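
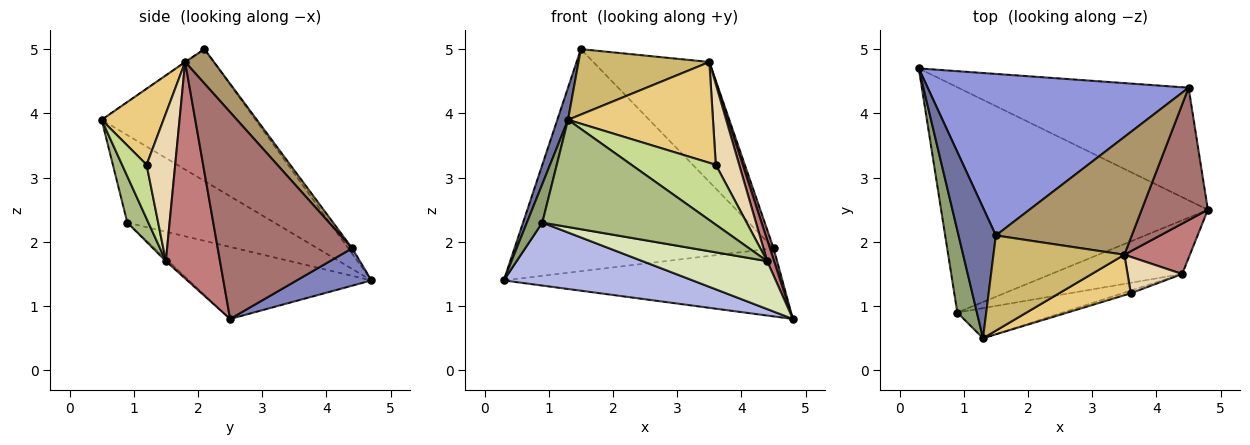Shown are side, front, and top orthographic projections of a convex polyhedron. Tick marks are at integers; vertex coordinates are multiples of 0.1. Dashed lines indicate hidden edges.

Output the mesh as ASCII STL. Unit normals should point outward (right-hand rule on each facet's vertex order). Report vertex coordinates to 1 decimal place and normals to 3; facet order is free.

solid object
 facet normal -0.960 -0.067 0.272
  outer loop
   vertex 1.5 2.1 5.0
   vertex 0.3 4.7 1.4
   vertex 1.3 0.5 3.9
  endloop
 endfacet
 facet normal 0.138 0.512 -0.848
  outer loop
   vertex 4.5 4.4 1.9
   vertex 4.8 2.5 0.8
   vertex 0.3 4.7 1.4
  endloop
 endfacet
 facet normal -0.012 0.809 0.588
  outer loop
   vertex 4.5 4.4 1.9
   vertex 0.3 4.7 1.4
   vertex 1.5 2.1 5.0
  endloop
 endfacet
 facet normal -0.252 -0.260 -0.932
  outer loop
   vertex 0.9 0.9 2.3
   vertex 0.3 4.7 1.4
   vertex 4.8 2.5 0.8
  endloop
 endfacet
 facet normal -0.971 -0.102 0.217
  outer loop
   vertex 0.9 0.9 2.3
   vertex 1.3 0.5 3.9
   vertex 0.3 4.7 1.4
  endloop
 endfacet
 facet normal 0.118 -0.956 -0.268
  outer loop
   vertex 4.4 1.5 1.7
   vertex 1.3 0.5 3.9
   vertex 0.9 0.9 2.3
  endloop
 endfacet
 facet normal 0.279 -0.959 -0.043
  outer loop
   vertex 4.4 1.5 1.7
   vertex 3.6 1.2 3.2
   vertex 1.3 0.5 3.9
  endloop
 endfacet
 facet normal -0.014 -0.666 -0.746
  outer loop
   vertex 4.4 1.5 1.7
   vertex 0.9 0.9 2.3
   vertex 4.8 2.5 0.8
  endloop
 endfacet
 facet normal 0.174 0.703 0.690
  outer loop
   vertex 3.5 1.8 4.8
   vertex 4.5 4.4 1.9
   vertex 1.5 2.1 5.0
  endloop
 endfacet
 facet normal -0.003 -0.566 0.824
  outer loop
   vertex 3.5 1.8 4.8
   vertex 1.5 2.1 5.0
   vertex 1.3 0.5 3.9
  endloop
 endfacet
 facet normal 0.368 -0.863 0.347
  outer loop
   vertex 3.5 1.8 4.8
   vertex 1.3 0.5 3.9
   vertex 3.6 1.2 3.2
  endloop
 endfacet
 facet normal 0.744 -0.609 0.275
  outer loop
   vertex 3.5 1.8 4.8
   vertex 3.6 1.2 3.2
   vertex 4.4 1.5 1.7
  endloop
 endfacet
 facet normal 0.952 -0.026 0.305
  outer loop
   vertex 3.5 1.8 4.8
   vertex 4.8 2.5 0.8
   vertex 4.5 4.4 1.9
  endloop
 endfacet
 facet normal 0.950 -0.121 0.288
  outer loop
   vertex 3.5 1.8 4.8
   vertex 4.4 1.5 1.7
   vertex 4.8 2.5 0.8
  endloop
 endfacet
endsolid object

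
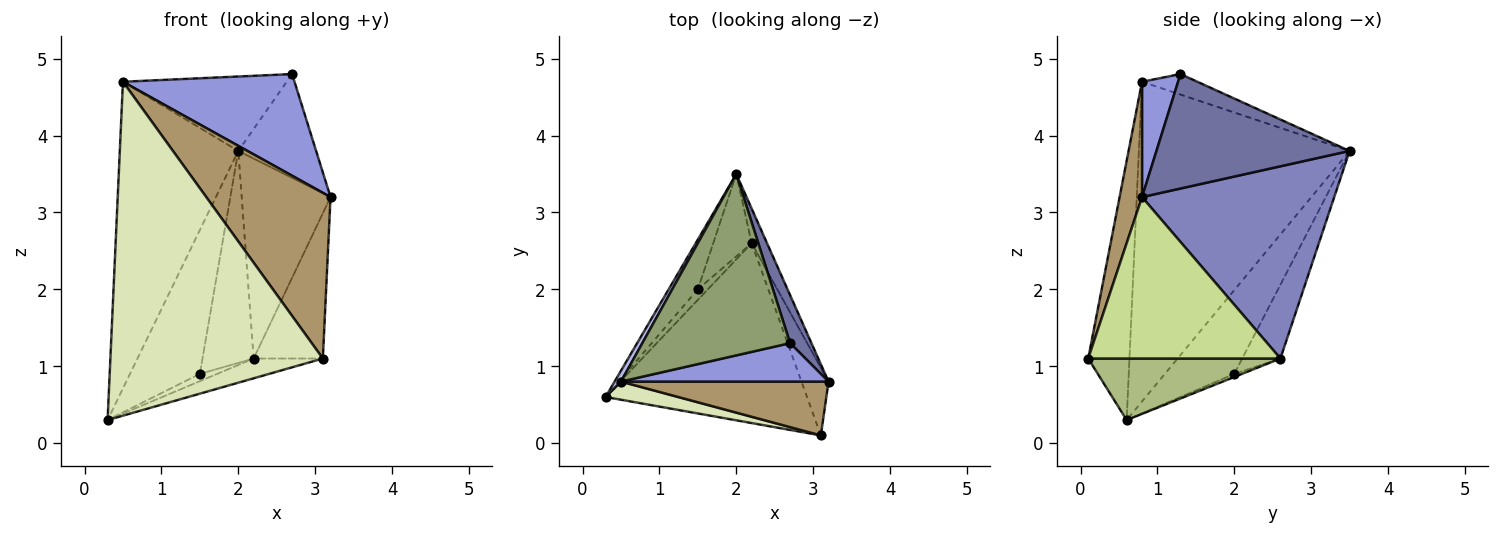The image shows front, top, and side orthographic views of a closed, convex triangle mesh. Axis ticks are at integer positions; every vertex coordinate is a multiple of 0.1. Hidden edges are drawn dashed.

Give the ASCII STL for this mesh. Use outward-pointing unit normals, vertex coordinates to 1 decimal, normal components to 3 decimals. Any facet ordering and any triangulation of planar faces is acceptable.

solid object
 facet normal 0.914 0.368 0.171
  outer loop
   vertex 2.7 1.3 4.8
   vertex 3.2 0.8 3.2
   vertex 2.0 3.5 3.8
  endloop
 endfacet
 facet normal 0.905 0.418 -0.072
  outer loop
   vertex 2.2 2.6 1.1
   vertex 2.0 3.5 3.8
   vertex 3.2 0.8 3.2
  endloop
 endfacet
 facet normal 0.193 -0.918 0.347
  outer loop
   vertex 0.5 0.8 4.7
   vertex 3.2 0.8 3.2
   vertex 2.7 1.3 4.8
  endloop
 endfacet
 facet normal -0.872 0.490 0.017
  outer loop
   vertex 0.5 0.8 4.7
   vertex 2.0 3.5 3.8
   vertex 0.3 0.6 0.3
  endloop
 endfacet
 facet normal -0.127 0.377 0.918
  outer loop
   vertex 0.5 0.8 4.7
   vertex 2.7 1.3 4.8
   vertex 2.0 3.5 3.8
  endloop
 endfacet
 facet normal 0.290 0.105 -0.951
  outer loop
   vertex 3.1 0.1 1.1
   vertex 0.3 0.6 0.3
   vertex 2.2 2.6 1.1
  endloop
 endfacet
 facet normal 0.929 0.335 -0.156
  outer loop
   vertex 3.1 0.1 1.1
   vertex 2.2 2.6 1.1
   vertex 3.2 0.8 3.2
  endloop
 endfacet
 facet normal -0.190 -0.980 0.053
  outer loop
   vertex 3.1 0.1 1.1
   vertex 0.5 0.8 4.7
   vertex 0.3 0.6 0.3
  endloop
 endfacet
 facet normal 0.169 -0.937 0.304
  outer loop
   vertex 3.1 0.1 1.1
   vertex 3.2 0.8 3.2
   vertex 0.5 0.8 4.7
  endloop
 endfacet
 facet normal -0.685 0.689 -0.238
  outer loop
   vertex 1.5 2.0 0.9
   vertex 0.3 0.6 0.3
   vertex 2.0 3.5 3.8
  endloop
 endfacet
 facet normal -0.245 0.552 -0.797
  outer loop
   vertex 1.5 2.0 0.9
   vertex 2.2 2.6 1.1
   vertex 0.3 0.6 0.3
  endloop
 endfacet
 facet normal -0.571 0.765 -0.297
  outer loop
   vertex 1.5 2.0 0.9
   vertex 2.0 3.5 3.8
   vertex 2.2 2.6 1.1
  endloop
 endfacet
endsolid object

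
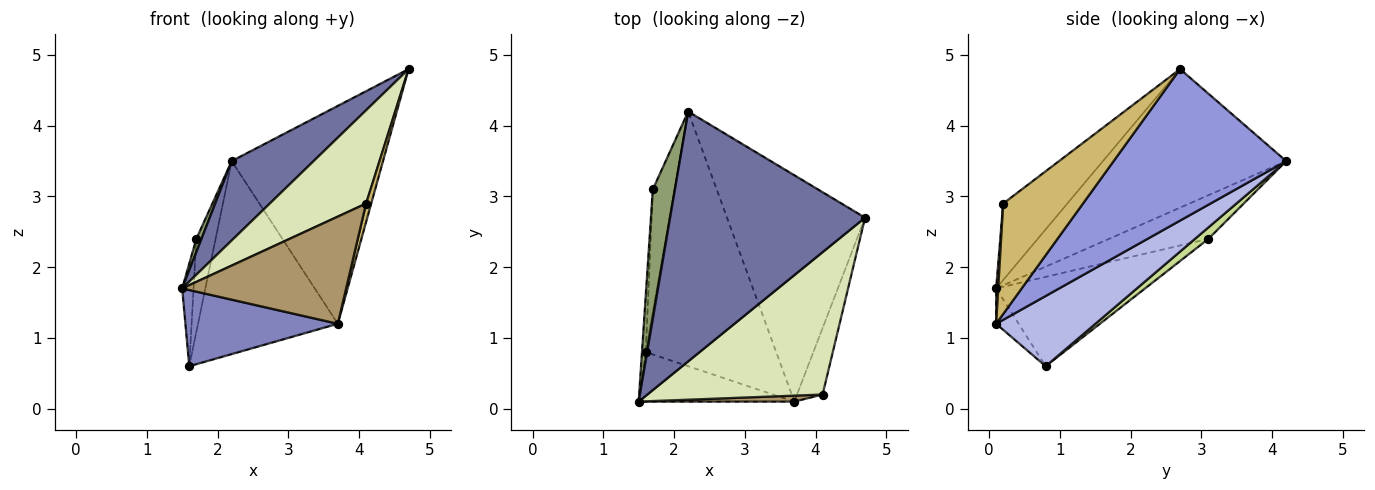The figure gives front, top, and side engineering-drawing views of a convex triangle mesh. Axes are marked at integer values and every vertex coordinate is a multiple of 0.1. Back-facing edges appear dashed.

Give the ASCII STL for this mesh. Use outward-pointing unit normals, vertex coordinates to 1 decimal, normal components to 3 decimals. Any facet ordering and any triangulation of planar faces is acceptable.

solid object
 facet normal -0.561 -0.251 0.789
  outer loop
   vertex 2.2 4.2 3.5
   vertex 1.5 0.1 1.7
   vertex 4.7 2.7 4.8
  endloop
 endfacet
 facet normal -0.123 -0.832 -0.541
  outer loop
   vertex 3.7 0.1 1.2
   vertex 1.5 0.1 1.7
   vertex 1.6 0.8 0.6
  endloop
 endfacet
 facet normal 0.620 0.544 -0.565
  outer loop
   vertex 3.7 0.1 1.2
   vertex 2.2 4.2 3.5
   vertex 4.7 2.7 4.8
  endloop
 endfacet
 facet normal 0.394 0.555 -0.732
  outer loop
   vertex 3.7 0.1 1.2
   vertex 1.6 0.8 0.6
   vertex 2.2 4.2 3.5
  endloop
 endfacet
 facet normal -0.891 -0.046 0.451
  outer loop
   vertex 1.7 3.1 2.4
   vertex 1.5 0.1 1.7
   vertex 2.2 4.2 3.5
  endloop
 endfacet
 facet normal -0.996 0.076 -0.042
  outer loop
   vertex 1.7 3.1 2.4
   vertex 1.6 0.8 0.6
   vertex 1.5 0.1 1.7
  endloop
 endfacet
 facet normal 0.388 0.557 -0.734
  outer loop
   vertex 1.7 3.1 2.4
   vertex 2.2 4.2 3.5
   vertex 1.6 0.8 0.6
  endloop
 endfacet
 facet normal -0.343 -0.515 0.786
  outer loop
   vertex 4.1 0.2 2.9
   vertex 4.7 2.7 4.8
   vertex 1.5 0.1 1.7
  endloop
 endfacet
 facet normal 0.013 -0.998 0.056
  outer loop
   vertex 4.1 0.2 2.9
   vertex 1.5 0.1 1.7
   vertex 3.7 0.1 1.2
  endloop
 endfacet
 facet normal 0.972 -0.062 -0.225
  outer loop
   vertex 4.1 0.2 2.9
   vertex 3.7 0.1 1.2
   vertex 4.7 2.7 4.8
  endloop
 endfacet
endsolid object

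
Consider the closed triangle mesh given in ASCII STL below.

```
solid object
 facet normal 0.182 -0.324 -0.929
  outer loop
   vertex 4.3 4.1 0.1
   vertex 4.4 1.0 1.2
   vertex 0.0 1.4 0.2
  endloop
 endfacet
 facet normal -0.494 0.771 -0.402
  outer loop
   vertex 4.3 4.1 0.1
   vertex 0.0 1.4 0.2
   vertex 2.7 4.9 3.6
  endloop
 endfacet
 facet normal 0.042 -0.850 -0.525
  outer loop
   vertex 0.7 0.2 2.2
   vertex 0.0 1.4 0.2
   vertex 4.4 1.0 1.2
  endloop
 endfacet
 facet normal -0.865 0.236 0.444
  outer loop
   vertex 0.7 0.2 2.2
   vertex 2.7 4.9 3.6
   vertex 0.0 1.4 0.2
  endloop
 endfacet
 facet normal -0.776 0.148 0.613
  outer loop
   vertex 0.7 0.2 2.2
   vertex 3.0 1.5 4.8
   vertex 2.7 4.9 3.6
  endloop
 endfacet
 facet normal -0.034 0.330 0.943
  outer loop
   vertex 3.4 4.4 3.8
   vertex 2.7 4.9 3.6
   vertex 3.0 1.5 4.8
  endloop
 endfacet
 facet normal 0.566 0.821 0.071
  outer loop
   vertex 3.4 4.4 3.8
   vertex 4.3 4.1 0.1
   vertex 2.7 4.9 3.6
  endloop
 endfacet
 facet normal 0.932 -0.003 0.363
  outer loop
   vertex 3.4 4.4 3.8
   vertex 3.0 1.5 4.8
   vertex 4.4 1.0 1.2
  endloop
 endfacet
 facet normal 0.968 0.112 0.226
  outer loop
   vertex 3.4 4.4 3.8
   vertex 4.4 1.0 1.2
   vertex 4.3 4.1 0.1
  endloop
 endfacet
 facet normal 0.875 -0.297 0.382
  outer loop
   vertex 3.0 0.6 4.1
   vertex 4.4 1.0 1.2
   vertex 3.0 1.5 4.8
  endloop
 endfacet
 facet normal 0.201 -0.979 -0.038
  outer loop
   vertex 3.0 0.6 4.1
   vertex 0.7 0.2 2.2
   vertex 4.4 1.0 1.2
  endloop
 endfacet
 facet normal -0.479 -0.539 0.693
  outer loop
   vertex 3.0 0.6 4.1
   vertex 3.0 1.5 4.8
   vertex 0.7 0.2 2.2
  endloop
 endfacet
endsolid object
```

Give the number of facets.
12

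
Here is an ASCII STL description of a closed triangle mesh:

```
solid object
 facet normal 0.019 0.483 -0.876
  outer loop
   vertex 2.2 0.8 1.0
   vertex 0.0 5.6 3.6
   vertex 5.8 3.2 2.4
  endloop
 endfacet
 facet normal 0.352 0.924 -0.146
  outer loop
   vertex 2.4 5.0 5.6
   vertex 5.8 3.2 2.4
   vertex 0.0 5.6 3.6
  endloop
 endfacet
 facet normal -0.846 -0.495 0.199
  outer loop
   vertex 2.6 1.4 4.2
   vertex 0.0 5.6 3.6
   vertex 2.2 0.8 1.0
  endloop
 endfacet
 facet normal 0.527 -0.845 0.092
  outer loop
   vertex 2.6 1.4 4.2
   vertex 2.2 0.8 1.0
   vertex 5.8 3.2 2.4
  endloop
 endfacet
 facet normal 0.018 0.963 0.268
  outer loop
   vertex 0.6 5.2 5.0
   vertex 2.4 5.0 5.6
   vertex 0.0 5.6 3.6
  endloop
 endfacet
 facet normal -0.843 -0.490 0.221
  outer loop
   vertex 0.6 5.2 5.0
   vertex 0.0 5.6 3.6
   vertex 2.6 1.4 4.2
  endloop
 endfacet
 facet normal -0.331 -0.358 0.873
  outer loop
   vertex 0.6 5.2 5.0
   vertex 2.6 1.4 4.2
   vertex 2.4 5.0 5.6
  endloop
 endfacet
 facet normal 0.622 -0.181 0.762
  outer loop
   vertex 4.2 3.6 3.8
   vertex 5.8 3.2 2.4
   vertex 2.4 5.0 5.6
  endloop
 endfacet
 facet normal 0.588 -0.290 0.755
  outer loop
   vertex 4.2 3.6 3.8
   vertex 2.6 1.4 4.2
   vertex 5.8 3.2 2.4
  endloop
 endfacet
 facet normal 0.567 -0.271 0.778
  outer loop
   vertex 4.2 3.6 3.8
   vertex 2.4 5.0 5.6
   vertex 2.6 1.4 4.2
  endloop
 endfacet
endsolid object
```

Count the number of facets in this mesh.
10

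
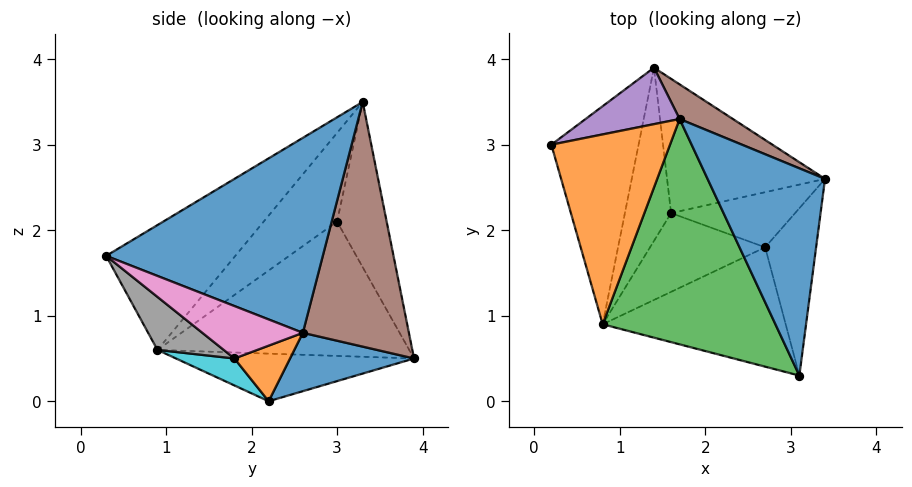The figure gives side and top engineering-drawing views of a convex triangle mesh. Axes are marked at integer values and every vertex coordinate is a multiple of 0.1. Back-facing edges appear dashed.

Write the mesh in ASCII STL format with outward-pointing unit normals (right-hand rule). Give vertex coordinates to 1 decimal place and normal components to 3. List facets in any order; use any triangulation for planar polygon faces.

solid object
 facet normal 0.853 0.090 0.514
  outer loop
   vertex 1.7 3.3 3.5
   vertex 3.1 0.3 1.7
   vertex 3.4 2.6 0.8
  endloop
 endfacet
 facet normal -0.481 -0.596 0.643
  outer loop
   vertex 0.8 0.9 0.6
   vertex 1.7 3.3 3.5
   vertex 0.2 3.0 2.1
  endloop
 endfacet
 facet normal -0.466 -0.605 0.645
  outer loop
   vertex 0.8 0.9 0.6
   vertex 3.1 0.3 1.7
   vertex 1.7 3.3 3.5
  endloop
 endfacet
 facet normal -0.829 0.148 -0.539
  outer loop
   vertex 1.4 3.9 0.5
   vertex 0.8 0.9 0.6
   vertex 0.2 3.0 2.1
  endloop
 endfacet
 facet normal -0.383 0.898 0.218
  outer loop
   vertex 1.4 3.9 0.5
   vertex 0.2 3.0 2.1
   vertex 1.7 3.3 3.5
  endloop
 endfacet
 facet normal 0.529 0.841 0.115
  outer loop
   vertex 1.4 3.9 0.5
   vertex 1.7 3.3 3.5
   vertex 3.4 2.6 0.8
  endloop
 endfacet
 facet normal 0.673 -0.344 -0.654
  outer loop
   vertex 2.7 1.8 0.5
   vertex 3.4 2.6 0.8
   vertex 3.1 0.3 1.7
  endloop
 endfacet
 facet normal 0.229 -0.570 -0.789
  outer loop
   vertex 2.7 1.8 0.5
   vertex 3.1 0.3 1.7
   vertex 0.8 0.9 0.6
  endloop
 endfacet
 facet normal -0.713 0.119 -0.691
  outer loop
   vertex 1.6 2.2 0.0
   vertex 0.8 0.9 0.6
   vertex 1.4 3.9 0.5
  endloop
 endfacet
 facet normal 0.196 -0.508 -0.839
  outer loop
   vertex 1.6 2.2 0.0
   vertex 2.7 1.8 0.5
   vertex 0.8 0.9 0.6
  endloop
 endfacet
 facet normal 0.330 0.302 -0.894
  outer loop
   vertex 1.6 2.2 0.0
   vertex 1.4 3.9 0.5
   vertex 3.4 2.6 0.8
  endloop
 endfacet
 facet normal 0.409 -0.016 -0.912
  outer loop
   vertex 1.6 2.2 0.0
   vertex 3.4 2.6 0.8
   vertex 2.7 1.8 0.5
  endloop
 endfacet
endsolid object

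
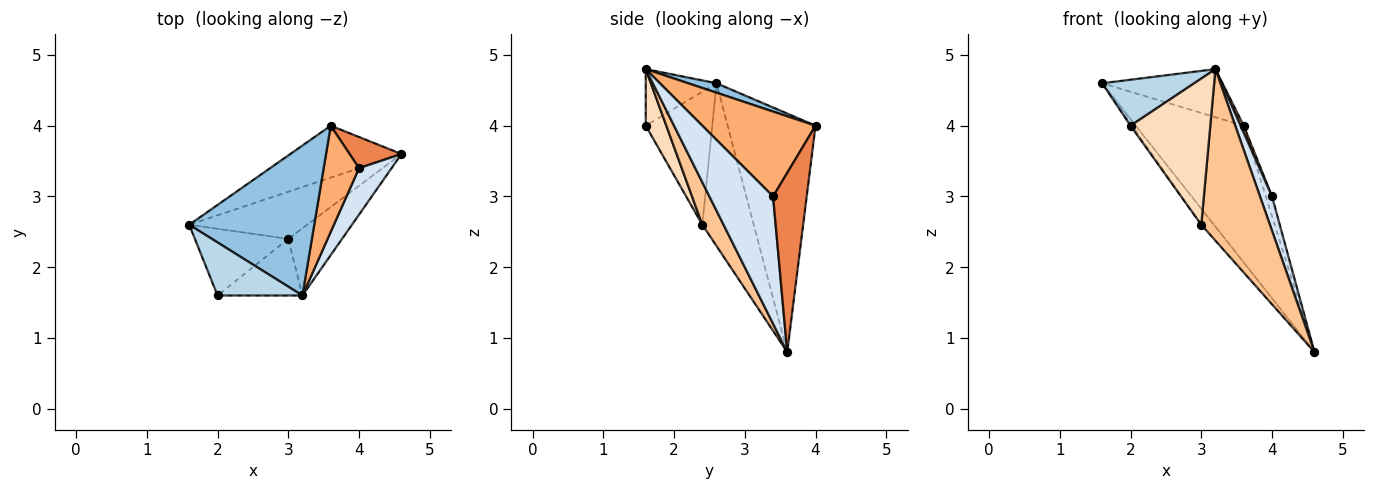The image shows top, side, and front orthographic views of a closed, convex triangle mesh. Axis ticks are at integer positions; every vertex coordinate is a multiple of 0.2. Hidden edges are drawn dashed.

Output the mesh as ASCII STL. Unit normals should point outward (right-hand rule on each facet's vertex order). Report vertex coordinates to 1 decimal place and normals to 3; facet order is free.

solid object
 facet normal -0.606 0.744 -0.282
  outer loop
   vertex 3.6 4.0 4.0
   vertex 4.6 3.6 0.8
   vertex 1.6 2.6 4.6
  endloop
 endfacet
 facet normal 0.072 0.305 0.950
  outer loop
   vertex 3.6 4.0 4.0
   vertex 1.6 2.6 4.6
   vertex 3.2 1.6 4.8
  endloop
 endfacet
 facet normal -0.450 -0.585 0.675
  outer loop
   vertex 2.0 1.6 4.0
   vertex 3.2 1.6 4.8
   vertex 1.6 2.6 4.6
  endloop
 endfacet
 facet normal 0.953 -0.180 0.244
  outer loop
   vertex 4.0 3.4 3.0
   vertex 3.2 1.6 4.8
   vertex 4.6 3.6 0.8
  endloop
 endfacet
 facet normal 0.946 0.174 0.274
  outer loop
   vertex 4.0 3.4 3.0
   vertex 4.6 3.6 0.8
   vertex 3.6 4.0 4.0
  endloop
 endfacet
 facet normal 0.923 -0.026 0.384
  outer loop
   vertex 4.0 3.4 3.0
   vertex 3.6 4.0 4.0
   vertex 3.2 1.6 4.8
  endloop
 endfacet
 facet normal 0.277 -0.895 -0.351
  outer loop
   vertex 3.0 2.4 2.6
   vertex 4.6 3.6 0.8
   vertex 3.2 1.6 4.8
  endloop
 endfacet
 facet normal 0.234 -0.907 -0.351
  outer loop
   vertex 3.0 2.4 2.6
   vertex 3.2 1.6 4.8
   vertex 2.0 1.6 4.0
  endloop
 endfacet
 facet normal -0.794 0.196 -0.575
  outer loop
   vertex 3.0 2.4 2.6
   vertex 1.6 2.6 4.6
   vertex 4.6 3.6 0.8
  endloop
 endfacet
 facet normal -0.818 0.017 -0.575
  outer loop
   vertex 3.0 2.4 2.6
   vertex 2.0 1.6 4.0
   vertex 1.6 2.6 4.6
  endloop
 endfacet
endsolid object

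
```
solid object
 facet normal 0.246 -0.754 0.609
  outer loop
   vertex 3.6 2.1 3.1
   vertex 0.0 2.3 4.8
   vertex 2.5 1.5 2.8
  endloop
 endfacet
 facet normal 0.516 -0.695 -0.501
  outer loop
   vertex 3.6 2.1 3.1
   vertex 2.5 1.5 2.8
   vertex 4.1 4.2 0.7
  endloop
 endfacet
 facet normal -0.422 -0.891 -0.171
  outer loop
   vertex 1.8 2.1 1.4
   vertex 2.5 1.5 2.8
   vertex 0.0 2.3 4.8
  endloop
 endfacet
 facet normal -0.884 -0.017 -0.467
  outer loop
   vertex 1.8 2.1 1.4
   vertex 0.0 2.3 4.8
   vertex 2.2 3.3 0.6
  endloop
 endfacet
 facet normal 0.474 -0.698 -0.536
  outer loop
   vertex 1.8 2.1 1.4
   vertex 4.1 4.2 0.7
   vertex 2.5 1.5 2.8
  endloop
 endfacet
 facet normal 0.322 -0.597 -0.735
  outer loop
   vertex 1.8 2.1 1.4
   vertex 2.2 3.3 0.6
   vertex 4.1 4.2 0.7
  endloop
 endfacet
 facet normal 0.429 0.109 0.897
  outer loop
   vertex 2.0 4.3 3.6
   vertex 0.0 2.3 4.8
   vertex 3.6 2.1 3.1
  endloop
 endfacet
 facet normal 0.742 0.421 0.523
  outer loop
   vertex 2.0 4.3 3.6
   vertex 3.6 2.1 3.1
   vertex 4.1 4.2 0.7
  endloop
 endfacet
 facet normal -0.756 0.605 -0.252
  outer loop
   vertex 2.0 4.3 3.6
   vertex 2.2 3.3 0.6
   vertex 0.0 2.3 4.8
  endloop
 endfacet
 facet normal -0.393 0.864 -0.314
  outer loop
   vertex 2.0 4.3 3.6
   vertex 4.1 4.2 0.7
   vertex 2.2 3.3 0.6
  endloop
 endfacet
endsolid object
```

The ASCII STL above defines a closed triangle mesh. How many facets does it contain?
10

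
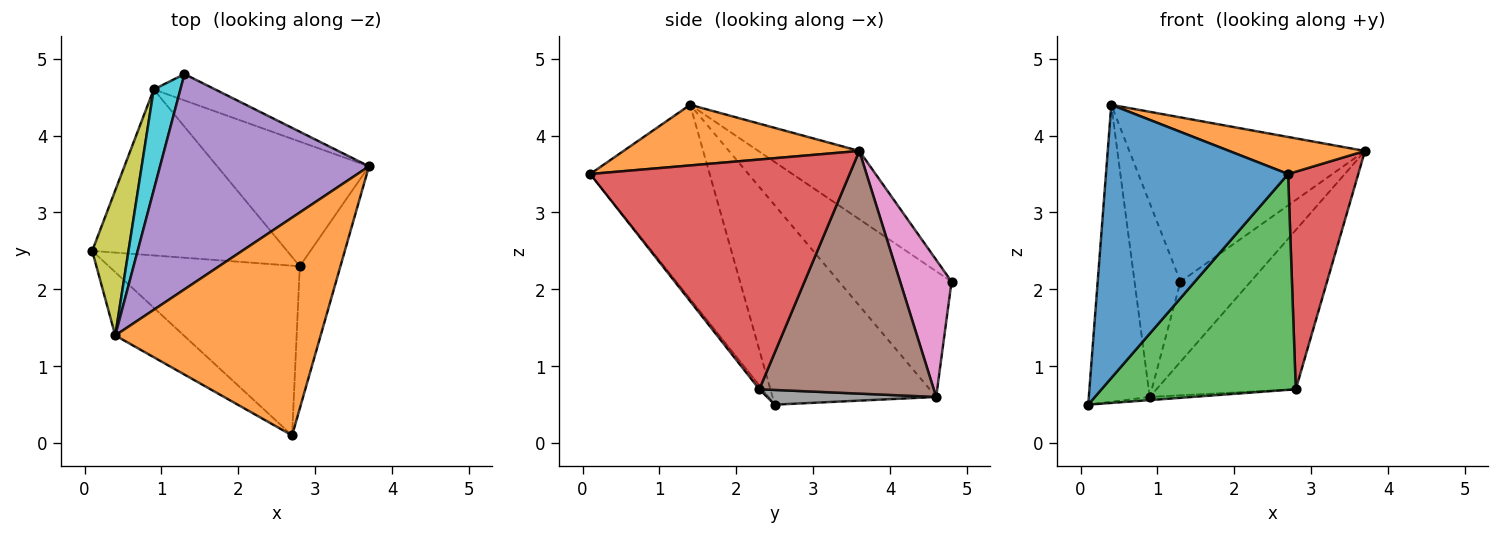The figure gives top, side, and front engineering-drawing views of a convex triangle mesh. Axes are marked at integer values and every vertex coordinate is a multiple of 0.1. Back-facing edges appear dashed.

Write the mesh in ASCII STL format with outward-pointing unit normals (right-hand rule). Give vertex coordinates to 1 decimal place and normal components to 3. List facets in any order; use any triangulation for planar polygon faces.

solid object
 facet normal -0.538 -0.821 -0.190
  outer loop
   vertex 0.4 1.4 4.4
   vertex 0.1 2.5 0.5
   vertex 2.7 0.1 3.5
  endloop
 endfacet
 facet normal 0.279 -0.161 0.947
  outer loop
   vertex 0.4 1.4 4.4
   vertex 2.7 0.1 3.5
   vertex 3.7 3.6 3.8
  endloop
 endfacet
 facet normal -0.012 -0.786 -0.618
  outer loop
   vertex 2.8 2.3 0.7
   vertex 2.7 0.1 3.5
   vertex 0.1 2.5 0.5
  endloop
 endfacet
 facet normal 0.952 -0.257 -0.168
  outer loop
   vertex 2.8 2.3 0.7
   vertex 3.7 3.6 3.8
   vertex 2.7 0.1 3.5
  endloop
 endfacet
 facet normal -0.251 0.587 0.769
  outer loop
   vertex 1.3 4.8 2.1
   vertex 0.4 1.4 4.4
   vertex 3.7 3.6 3.8
  endloop
 endfacet
 facet normal 0.702 0.561 -0.439
  outer loop
   vertex 0.9 4.6 0.6
   vertex 3.7 3.6 3.8
   vertex 2.8 2.3 0.7
  endloop
 endfacet
 facet normal 0.571 0.780 -0.256
  outer loop
   vertex 0.9 4.6 0.6
   vertex 1.3 4.8 2.1
   vertex 3.7 3.6 3.8
  endloop
 endfacet
 facet normal 0.075 0.019 -0.997
  outer loop
   vertex 0.9 4.6 0.6
   vertex 2.8 2.3 0.7
   vertex 0.1 2.5 0.5
  endloop
 endfacet
 facet normal -0.924 0.344 0.168
  outer loop
   vertex 0.9 4.6 0.6
   vertex 0.1 2.5 0.5
   vertex 0.4 1.4 4.4
  endloop
 endfacet
 facet normal -0.908 0.371 0.193
  outer loop
   vertex 0.9 4.6 0.6
   vertex 0.4 1.4 4.4
   vertex 1.3 4.8 2.1
  endloop
 endfacet
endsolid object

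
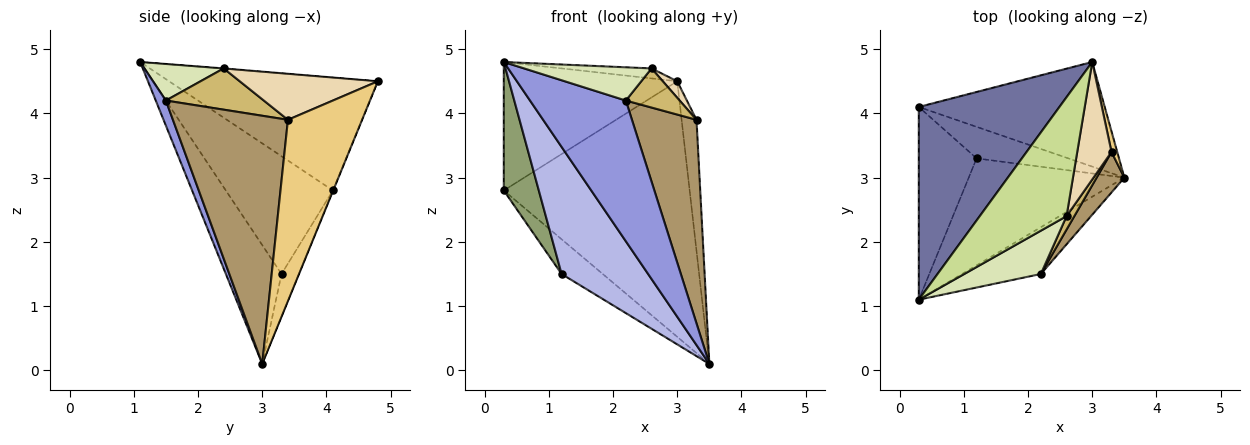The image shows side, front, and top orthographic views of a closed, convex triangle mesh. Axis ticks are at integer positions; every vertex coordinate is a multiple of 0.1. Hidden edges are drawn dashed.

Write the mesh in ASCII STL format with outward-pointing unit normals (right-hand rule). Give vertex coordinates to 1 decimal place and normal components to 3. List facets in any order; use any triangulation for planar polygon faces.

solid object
 facet normal -0.555 0.461 0.692
  outer loop
   vertex 0.3 4.1 2.8
   vertex 0.3 1.1 4.8
   vertex 3.0 4.8 4.5
  endloop
 endfacet
 facet normal -0.001 0.925 -0.379
  outer loop
   vertex 0.3 4.1 2.8
   vertex 3.0 4.8 4.5
   vertex 3.5 3.0 0.1
  endloop
 endfacet
 facet normal 0.100 -0.944 -0.314
  outer loop
   vertex 2.2 1.5 4.2
   vertex 0.3 1.1 4.8
   vertex 3.5 3.0 0.1
  endloop
 endfacet
 facet normal -0.441 -0.686 -0.578
  outer loop
   vertex 1.2 3.3 1.5
   vertex 3.5 3.0 0.1
   vertex 0.3 1.1 4.8
  endloop
 endfacet
 facet normal -0.861 -0.282 -0.423
  outer loop
   vertex 1.2 3.3 1.5
   vertex 0.3 1.1 4.8
   vertex 0.3 4.1 2.8
  endloop
 endfacet
 facet normal -0.298 0.707 -0.641
  outer loop
   vertex 1.2 3.3 1.5
   vertex 0.3 4.1 2.8
   vertex 3.5 3.0 0.1
  endloop
 endfacet
 facet normal -0.004 0.084 0.996
  outer loop
   vertex 2.6 2.4 4.7
   vertex 3.0 4.8 4.5
   vertex 0.3 1.1 4.8
  endloop
 endfacet
 facet normal 0.354 -0.570 0.742
  outer loop
   vertex 2.6 2.4 4.7
   vertex 0.3 1.1 4.8
   vertex 2.2 1.5 4.2
  endloop
 endfacet
 facet normal 0.868 -0.487 0.097
  outer loop
   vertex 3.3 3.4 3.9
   vertex 2.2 1.5 4.2
   vertex 3.5 3.0 0.1
  endloop
 endfacet
 facet normal 0.865 -0.475 0.163
  outer loop
   vertex 3.3 3.4 3.9
   vertex 2.6 2.4 4.7
   vertex 2.2 1.5 4.2
  endloop
 endfacet
 facet normal 0.980 0.197 0.031
  outer loop
   vertex 3.3 3.4 3.9
   vertex 3.5 3.0 0.1
   vertex 3.0 4.8 4.5
  endloop
 endfacet
 facet normal 0.799 -0.084 0.595
  outer loop
   vertex 3.3 3.4 3.9
   vertex 3.0 4.8 4.5
   vertex 2.6 2.4 4.7
  endloop
 endfacet
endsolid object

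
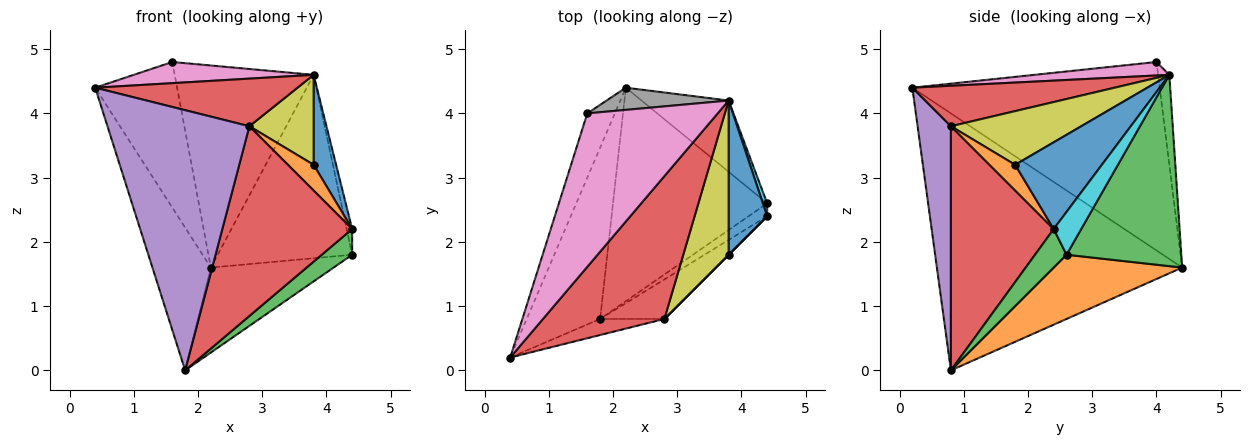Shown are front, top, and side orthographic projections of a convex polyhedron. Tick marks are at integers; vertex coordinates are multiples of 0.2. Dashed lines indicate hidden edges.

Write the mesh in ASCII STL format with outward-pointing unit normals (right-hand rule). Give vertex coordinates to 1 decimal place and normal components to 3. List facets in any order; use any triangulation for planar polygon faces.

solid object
 facet normal -0.937 0.223 -0.268
  outer loop
   vertex 1.8 0.8 0.0
   vertex 0.4 0.2 4.4
   vertex 2.2 4.4 1.6
  endloop
 endfacet
 facet normal 0.361 0.345 -0.866
  outer loop
   vertex 1.8 0.8 0.0
   vertex 2.2 4.4 1.6
   vertex 4.4 2.6 1.8
  endloop
 endfacet
 facet normal 0.623 0.729 -0.283
  outer loop
   vertex 3.8 4.2 4.6
   vertex 4.4 2.6 1.8
   vertex 2.2 4.4 1.6
  endloop
 endfacet
 facet normal 0.302 -0.302 0.905
  outer loop
   vertex 2.8 0.8 3.8
   vertex 3.8 4.2 4.6
   vertex 0.4 0.2 4.4
  endloop
 endfacet
 facet normal 0.228 -0.972 -0.060
  outer loop
   vertex 2.8 0.8 3.8
   vertex 0.4 0.2 4.4
   vertex 1.8 0.8 0.0
  endloop
 endfacet
 facet normal -0.940 0.311 -0.137
  outer loop
   vertex 1.6 4.0 4.8
   vertex 2.2 4.4 1.6
   vertex 0.4 0.2 4.4
  endloop
 endfacet
 facet normal 0.102 -0.136 0.985
  outer loop
   vertex 1.6 4.0 4.8
   vertex 0.4 0.2 4.4
   vertex 3.8 4.2 4.6
  endloop
 endfacet
 facet normal -0.080 0.991 0.109
  outer loop
   vertex 1.6 4.0 4.8
   vertex 3.8 4.2 4.6
   vertex 2.2 4.4 1.6
  endloop
 endfacet
 facet normal 0.715 -0.352 0.604
  outer loop
   vertex 3.8 1.8 3.2
   vertex 3.8 4.2 4.6
   vertex 2.8 0.8 3.8
  endloop
 endfacet
 facet normal 0.976 0.195 0.098
  outer loop
   vertex 4.4 2.4 2.2
   vertex 4.4 2.6 1.8
   vertex 3.8 4.2 4.6
  endloop
 endfacet
 facet normal 0.889 -0.231 0.395
  outer loop
   vertex 4.4 2.4 2.2
   vertex 3.8 4.2 4.6
   vertex 3.8 1.8 3.2
  endloop
 endfacet
 facet normal 0.707 -0.707 0.000
  outer loop
   vertex 4.4 2.4 2.2
   vertex 3.8 1.8 3.2
   vertex 2.8 0.8 3.8
  endloop
 endfacet
 facet normal 0.681 -0.655 -0.328
  outer loop
   vertex 4.4 2.4 2.2
   vertex 1.8 0.8 0.0
   vertex 4.4 2.6 1.8
  endloop
 endfacet
 facet normal 0.613 -0.774 -0.161
  outer loop
   vertex 4.4 2.4 2.2
   vertex 2.8 0.8 3.8
   vertex 1.8 0.8 0.0
  endloop
 endfacet
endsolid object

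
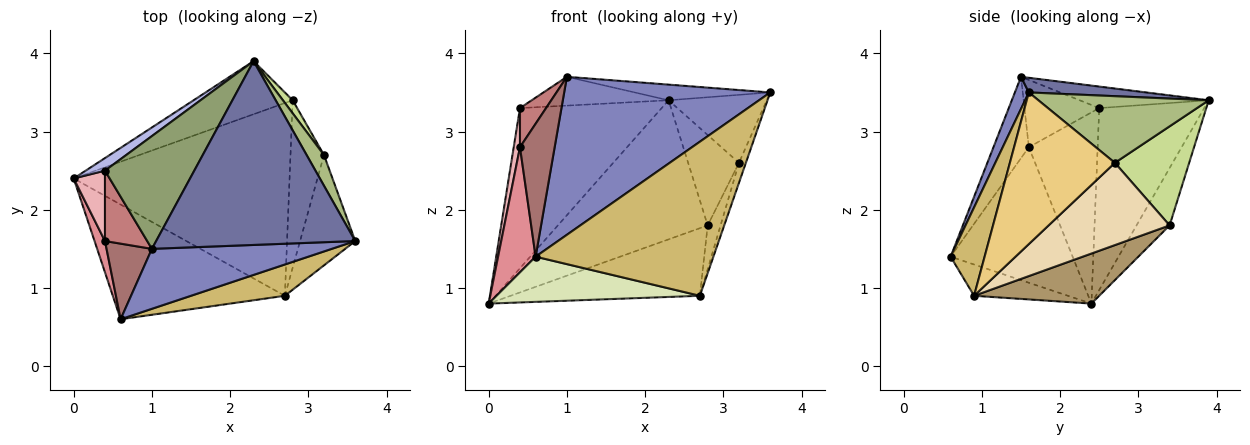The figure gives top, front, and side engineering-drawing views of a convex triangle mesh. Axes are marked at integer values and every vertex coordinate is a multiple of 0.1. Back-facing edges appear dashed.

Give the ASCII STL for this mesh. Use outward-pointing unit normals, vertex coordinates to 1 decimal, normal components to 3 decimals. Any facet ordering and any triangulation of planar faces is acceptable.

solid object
 facet normal 0.073 0.085 0.994
  outer loop
   vertex 1.0 1.5 3.7
   vertex 3.6 1.6 3.5
   vertex 2.3 3.9 3.4
  endloop
 endfacet
 facet normal 0.063 -0.933 0.354
  outer loop
   vertex 0.6 0.6 1.4
   vertex 3.6 1.6 3.5
   vertex 1.0 1.5 3.7
  endloop
 endfacet
 facet normal -0.202 0.915 -0.349
  outer loop
   vertex 2.8 3.4 1.8
   vertex 0.0 2.4 0.8
   vertex 2.3 3.9 3.4
  endloop
 endfacet
 facet normal -0.594 0.802 0.063
  outer loop
   vertex 0.4 2.5 3.3
   vertex 2.3 3.9 3.4
   vertex 0.0 2.4 0.8
  endloop
 endfacet
 facet normal -0.227 0.241 0.944
  outer loop
   vertex 0.4 2.5 3.3
   vertex 1.0 1.5 3.7
   vertex 2.3 3.9 3.4
  endloop
 endfacet
 facet normal 0.845 0.487 0.220
  outer loop
   vertex 3.2 2.7 2.6
   vertex 2.3 3.9 3.4
   vertex 3.6 1.6 3.5
  endloop
 endfacet
 facet normal 0.823 0.563 0.081
  outer loop
   vertex 3.2 2.7 2.6
   vertex 2.8 3.4 1.8
   vertex 2.3 3.9 3.4
  endloop
 endfacet
 facet normal -0.167 -0.361 -0.917
  outer loop
   vertex 2.7 0.9 0.9
   vertex 0.6 0.6 1.4
   vertex 0.0 2.4 0.8
  endloop
 endfacet
 facet normal 0.214 0.323 -0.922
  outer loop
   vertex 2.7 0.9 0.9
   vertex 0.0 2.4 0.8
   vertex 2.8 3.4 1.8
  endloop
 endfacet
 facet normal 0.184 -0.963 0.196
  outer loop
   vertex 2.7 0.9 0.9
   vertex 3.6 1.6 3.5
   vertex 0.6 0.6 1.4
  endloop
 endfacet
 facet normal 0.938 0.062 -0.341
  outer loop
   vertex 2.7 0.9 0.9
   vertex 3.2 2.7 2.6
   vertex 3.6 1.6 3.5
  endloop
 endfacet
 facet normal 0.922 0.098 -0.375
  outer loop
   vertex 2.7 0.9 0.9
   vertex 2.8 3.4 1.8
   vertex 3.2 2.7 2.6
  endloop
 endfacet
 facet normal -0.663 -0.651 0.370
  outer loop
   vertex 0.4 1.6 2.8
   vertex 0.6 0.6 1.4
   vertex 1.0 1.5 3.7
  endloop
 endfacet
 facet normal -0.812 -0.283 0.510
  outer loop
   vertex 0.4 1.6 2.8
   vertex 1.0 1.5 3.7
   vertex 0.4 2.5 3.3
  endloop
 endfacet
 facet normal -0.953 -0.293 0.073
  outer loop
   vertex 0.4 1.6 2.8
   vertex 0.0 2.4 0.8
   vertex 0.6 0.6 1.4
  endloop
 endfacet
 facet normal -0.983 -0.089 0.161
  outer loop
   vertex 0.4 1.6 2.8
   vertex 0.4 2.5 3.3
   vertex 0.0 2.4 0.8
  endloop
 endfacet
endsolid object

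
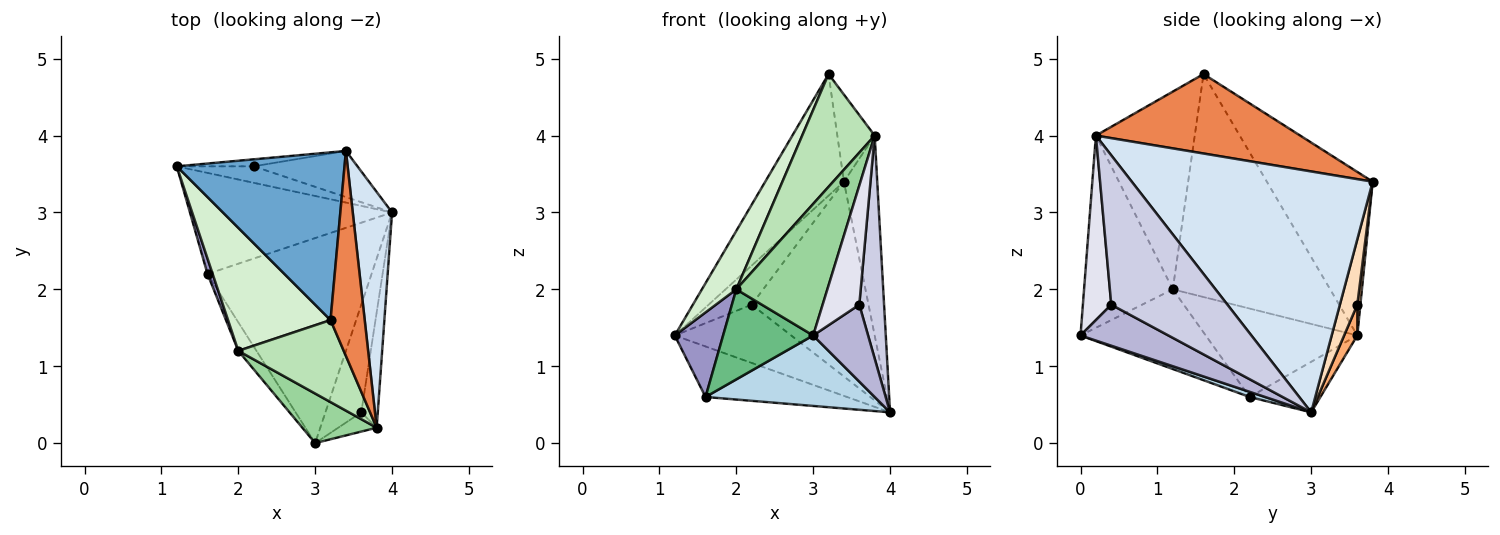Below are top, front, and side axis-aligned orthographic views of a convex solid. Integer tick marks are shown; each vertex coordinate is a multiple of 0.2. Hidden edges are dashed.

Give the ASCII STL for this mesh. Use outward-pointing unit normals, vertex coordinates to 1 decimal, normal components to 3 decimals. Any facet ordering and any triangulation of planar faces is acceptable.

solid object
 facet normal -0.620 0.461 0.635
  outer loop
   vertex 3.4 3.8 3.4
   vertex 1.2 3.6 1.4
   vertex 3.2 1.6 4.8
  endloop
 endfacet
 facet normal -0.218 0.436 -0.873
  outer loop
   vertex 1.6 2.2 0.6
   vertex 1.2 3.6 1.4
   vertex 4.0 3.0 0.4
  endloop
 endfacet
 facet normal 0.030 -0.325 -0.945
  outer loop
   vertex 1.6 2.2 0.6
   vertex 4.0 3.0 0.4
   vertex 3.0 0.0 1.4
  endloop
 endfacet
 facet normal 0.978 0.135 0.160
  outer loop
   vertex 3.8 0.2 4.0
   vertex 4.0 3.0 0.4
   vertex 3.4 3.8 3.4
  endloop
 endfacet
 facet normal 0.906 0.166 0.390
  outer loop
   vertex 3.8 0.2 4.0
   vertex 3.4 3.8 3.4
   vertex 3.2 1.6 4.8
  endloop
 endfacet
 facet normal 0.108 0.957 -0.271
  outer loop
   vertex 2.2 3.6 1.8
   vertex 4.0 3.0 0.4
   vertex 1.2 3.6 1.4
  endloop
 endfacet
 facet normal 0.070 0.982 -0.175
  outer loop
   vertex 2.2 3.6 1.8
   vertex 1.2 3.6 1.4
   vertex 3.4 3.8 3.4
  endloop
 endfacet
 facet normal 0.144 0.963 -0.228
  outer loop
   vertex 2.2 3.6 1.8
   vertex 3.4 3.8 3.4
   vertex 4.0 3.0 0.4
  endloop
 endfacet
 facet normal -0.798 -0.574 -0.182
  outer loop
   vertex 2.0 1.2 2.0
   vertex 1.6 2.2 0.6
   vertex 3.0 0.0 1.4
  endloop
 endfacet
 facet normal -0.674 -0.692 0.260
  outer loop
   vertex 2.0 1.2 2.0
   vertex 3.0 0.0 1.4
   vertex 3.8 0.2 4.0
  endloop
 endfacet
 facet normal -0.741 -0.543 0.395
  outer loop
   vertex 2.0 1.2 2.0
   vertex 3.8 0.2 4.0
   vertex 3.2 1.6 4.8
  endloop
 endfacet
 facet normal -0.891 -0.195 0.410
  outer loop
   vertex 2.0 1.2 2.0
   vertex 3.2 1.6 4.8
   vertex 1.2 3.6 1.4
  endloop
 endfacet
 facet normal -0.951 -0.303 0.055
  outer loop
   vertex 2.0 1.2 2.0
   vertex 1.2 3.6 1.4
   vertex 1.6 2.2 0.6
  endloop
 endfacet
 facet normal 0.681 -0.426 -0.596
  outer loop
   vertex 3.6 0.4 1.8
   vertex 3.0 0.0 1.4
   vertex 4.0 3.0 0.4
  endloop
 endfacet
 facet normal 0.972 -0.207 -0.107
  outer loop
   vertex 3.6 0.4 1.8
   vertex 4.0 3.0 0.4
   vertex 3.8 0.2 4.0
  endloop
 endfacet
 facet normal 0.607 -0.784 -0.127
  outer loop
   vertex 3.6 0.4 1.8
   vertex 3.8 0.2 4.0
   vertex 3.0 0.0 1.4
  endloop
 endfacet
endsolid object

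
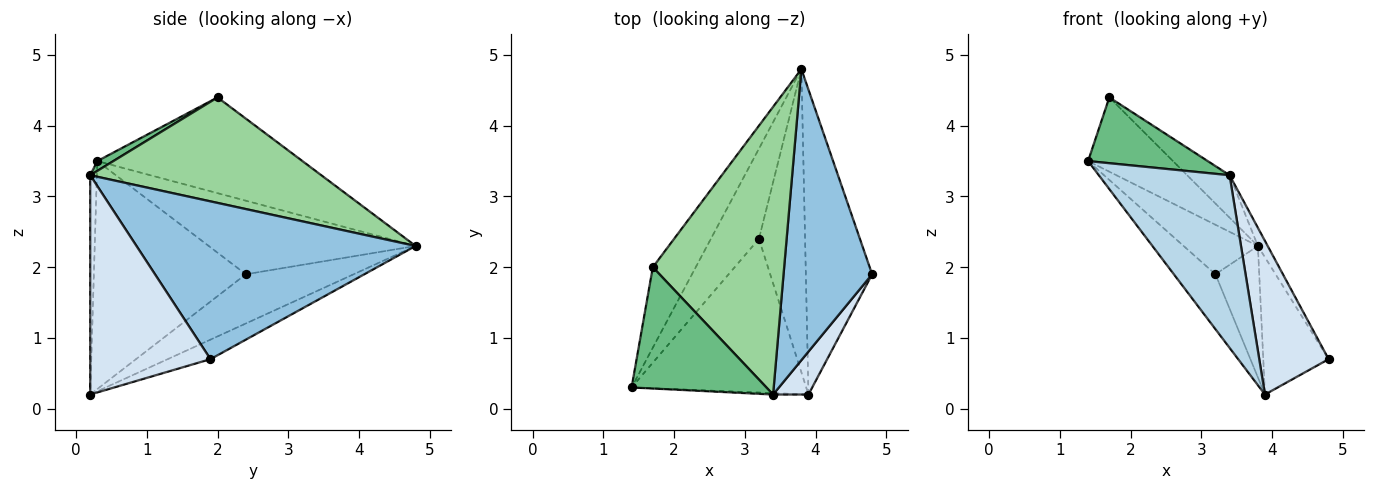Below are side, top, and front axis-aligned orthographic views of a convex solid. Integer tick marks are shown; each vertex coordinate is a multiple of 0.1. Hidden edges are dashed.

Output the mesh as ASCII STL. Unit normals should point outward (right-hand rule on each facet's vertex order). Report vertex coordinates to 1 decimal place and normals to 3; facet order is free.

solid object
 facet normal -0.259 0.396 -0.881
  outer loop
   vertex 3.9 0.2 0.2
   vertex 3.8 4.8 2.3
   vertex 4.8 1.9 0.7
  endloop
 endfacet
 facet normal 0.872 0.031 0.489
  outer loop
   vertex 3.4 0.2 3.3
   vertex 4.8 1.9 0.7
   vertex 3.8 4.8 2.3
  endloop
 endfacet
 facet normal -0.051 -0.999 -0.008
  outer loop
   vertex 3.4 0.2 3.3
   vertex 1.4 0.3 3.5
   vertex 3.9 0.2 0.2
  endloop
 endfacet
 facet normal 0.858 -0.495 0.138
  outer loop
   vertex 3.4 0.2 3.3
   vertex 3.9 0.2 0.2
   vertex 4.8 1.9 0.7
  endloop
 endfacet
 facet normal -0.802 0.288 -0.524
  outer loop
   vertex 3.2 2.4 1.9
   vertex 1.4 0.3 3.5
   vertex 3.8 4.8 2.3
  endloop
 endfacet
 facet normal -0.776 0.212 -0.594
  outer loop
   vertex 3.2 2.4 1.9
   vertex 3.9 0.2 0.2
   vertex 1.4 0.3 3.5
  endloop
 endfacet
 facet normal -0.699 0.284 -0.656
  outer loop
   vertex 3.2 2.4 1.9
   vertex 3.8 4.8 2.3
   vertex 3.9 0.2 0.2
  endloop
 endfacet
 facet normal -0.854 0.353 -0.383
  outer loop
   vertex 1.7 2.0 4.4
   vertex 3.8 4.8 2.3
   vertex 1.4 0.3 3.5
  endloop
 endfacet
 facet normal 0.064 -0.476 0.877
  outer loop
   vertex 1.7 2.0 4.4
   vertex 1.4 0.3 3.5
   vertex 3.4 0.2 3.3
  endloop
 endfacet
 facet normal 0.622 0.114 0.775
  outer loop
   vertex 1.7 2.0 4.4
   vertex 3.4 0.2 3.3
   vertex 3.8 4.8 2.3
  endloop
 endfacet
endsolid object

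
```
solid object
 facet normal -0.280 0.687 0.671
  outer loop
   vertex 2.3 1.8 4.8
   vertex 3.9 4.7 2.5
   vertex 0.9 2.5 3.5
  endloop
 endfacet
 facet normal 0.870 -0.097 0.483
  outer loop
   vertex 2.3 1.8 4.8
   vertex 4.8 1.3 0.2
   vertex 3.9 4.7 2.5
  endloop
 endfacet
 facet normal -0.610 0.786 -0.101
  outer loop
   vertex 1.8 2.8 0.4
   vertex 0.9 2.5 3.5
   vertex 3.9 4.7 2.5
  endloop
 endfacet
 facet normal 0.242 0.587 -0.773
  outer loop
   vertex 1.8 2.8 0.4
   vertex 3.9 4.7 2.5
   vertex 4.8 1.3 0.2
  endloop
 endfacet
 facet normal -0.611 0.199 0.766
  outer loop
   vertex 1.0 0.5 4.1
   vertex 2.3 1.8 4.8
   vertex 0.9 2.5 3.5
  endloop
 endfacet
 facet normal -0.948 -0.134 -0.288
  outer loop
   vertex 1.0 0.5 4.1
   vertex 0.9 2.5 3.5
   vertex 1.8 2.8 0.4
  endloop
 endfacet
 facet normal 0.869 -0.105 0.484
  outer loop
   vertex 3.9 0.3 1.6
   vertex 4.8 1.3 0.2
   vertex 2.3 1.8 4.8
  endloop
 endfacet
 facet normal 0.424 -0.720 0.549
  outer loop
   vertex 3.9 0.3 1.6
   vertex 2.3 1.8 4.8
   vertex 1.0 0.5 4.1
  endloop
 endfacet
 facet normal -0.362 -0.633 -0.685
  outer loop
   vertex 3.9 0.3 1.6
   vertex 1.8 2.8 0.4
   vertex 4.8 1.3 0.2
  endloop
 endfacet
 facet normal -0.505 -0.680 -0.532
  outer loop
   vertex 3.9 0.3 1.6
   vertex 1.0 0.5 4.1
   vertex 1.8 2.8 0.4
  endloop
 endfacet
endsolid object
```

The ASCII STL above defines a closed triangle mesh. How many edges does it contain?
15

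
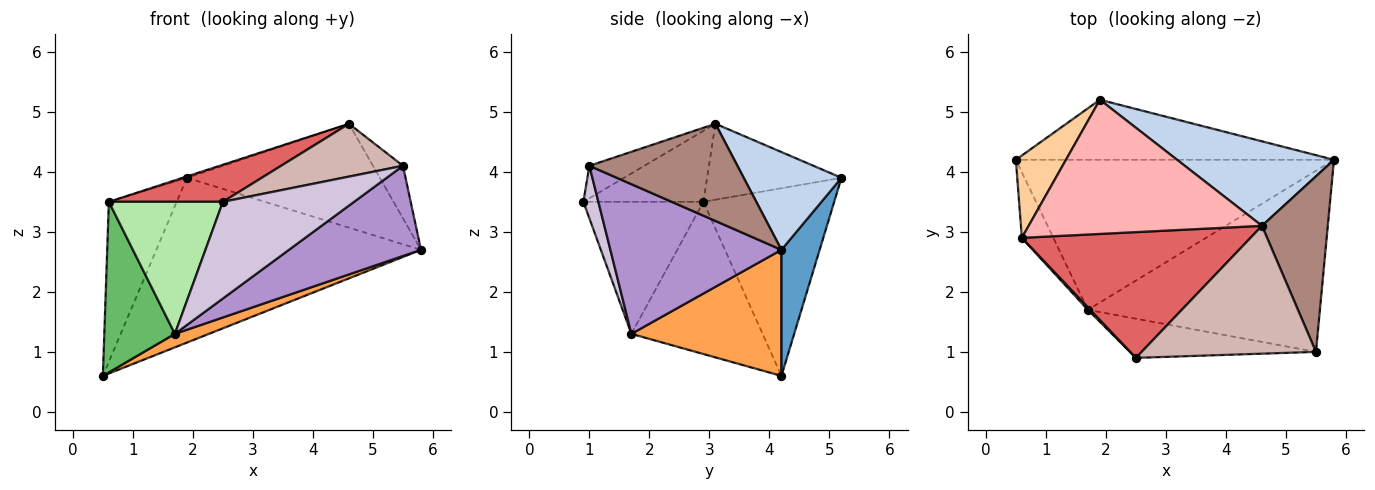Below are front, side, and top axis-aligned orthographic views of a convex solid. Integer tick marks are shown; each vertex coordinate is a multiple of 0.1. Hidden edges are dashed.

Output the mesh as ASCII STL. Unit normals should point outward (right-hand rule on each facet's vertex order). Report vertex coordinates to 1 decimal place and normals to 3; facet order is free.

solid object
 facet normal 0.134 0.931 -0.339
  outer loop
   vertex 1.9 5.2 3.9
   vertex 5.8 4.2 2.7
   vertex 0.5 4.2 0.6
  endloop
 endfacet
 facet normal 0.366 0.722 0.587
  outer loop
   vertex 4.6 3.1 4.8
   vertex 5.8 4.2 2.7
   vertex 1.9 5.2 3.9
  endloop
 endfacet
 facet normal 0.367 -0.083 -0.926
  outer loop
   vertex 1.7 1.7 1.3
   vertex 0.5 4.2 0.6
   vertex 5.8 4.2 2.7
  endloop
 endfacet
 facet normal -0.864 0.448 0.231
  outer loop
   vertex 0.6 2.9 3.5
   vertex 1.9 5.2 3.9
   vertex 0.5 4.2 0.6
  endloop
 endfacet
 facet normal -0.866 -0.466 -0.179
  outer loop
   vertex 0.6 2.9 3.5
   vertex 0.5 4.2 0.6
   vertex 1.7 1.7 1.3
  endloop
 endfacet
 facet normal -0.725 -0.689 0.013
  outer loop
   vertex 0.6 2.9 3.5
   vertex 1.7 1.7 1.3
   vertex 2.5 0.9 3.5
  endloop
 endfacet
 facet normal -0.285 -0.271 0.919
  outer loop
   vertex 0.6 2.9 3.5
   vertex 2.5 0.9 3.5
   vertex 4.6 3.1 4.8
  endloop
 endfacet
 facet normal -0.310 0.010 0.951
  outer loop
   vertex 0.6 2.9 3.5
   vertex 4.6 3.1 4.8
   vertex 1.9 5.2 3.9
  endloop
 endfacet
 facet normal 0.500 -0.386 -0.775
  outer loop
   vertex 5.5 1.0 4.1
   vertex 1.7 1.7 1.3
   vertex 5.8 4.2 2.7
  endloop
 endfacet
 facet normal 0.105 -0.922 -0.373
  outer loop
   vertex 5.5 1.0 4.1
   vertex 2.5 0.9 3.5
   vertex 1.7 1.7 1.3
  endloop
 endfacet
 facet normal 0.816 0.165 0.553
  outer loop
   vertex 5.5 1.0 4.1
   vertex 5.8 4.2 2.7
   vertex 4.6 3.1 4.8
  endloop
 endfacet
 facet normal -0.170 -0.376 0.911
  outer loop
   vertex 5.5 1.0 4.1
   vertex 4.6 3.1 4.8
   vertex 2.5 0.9 3.5
  endloop
 endfacet
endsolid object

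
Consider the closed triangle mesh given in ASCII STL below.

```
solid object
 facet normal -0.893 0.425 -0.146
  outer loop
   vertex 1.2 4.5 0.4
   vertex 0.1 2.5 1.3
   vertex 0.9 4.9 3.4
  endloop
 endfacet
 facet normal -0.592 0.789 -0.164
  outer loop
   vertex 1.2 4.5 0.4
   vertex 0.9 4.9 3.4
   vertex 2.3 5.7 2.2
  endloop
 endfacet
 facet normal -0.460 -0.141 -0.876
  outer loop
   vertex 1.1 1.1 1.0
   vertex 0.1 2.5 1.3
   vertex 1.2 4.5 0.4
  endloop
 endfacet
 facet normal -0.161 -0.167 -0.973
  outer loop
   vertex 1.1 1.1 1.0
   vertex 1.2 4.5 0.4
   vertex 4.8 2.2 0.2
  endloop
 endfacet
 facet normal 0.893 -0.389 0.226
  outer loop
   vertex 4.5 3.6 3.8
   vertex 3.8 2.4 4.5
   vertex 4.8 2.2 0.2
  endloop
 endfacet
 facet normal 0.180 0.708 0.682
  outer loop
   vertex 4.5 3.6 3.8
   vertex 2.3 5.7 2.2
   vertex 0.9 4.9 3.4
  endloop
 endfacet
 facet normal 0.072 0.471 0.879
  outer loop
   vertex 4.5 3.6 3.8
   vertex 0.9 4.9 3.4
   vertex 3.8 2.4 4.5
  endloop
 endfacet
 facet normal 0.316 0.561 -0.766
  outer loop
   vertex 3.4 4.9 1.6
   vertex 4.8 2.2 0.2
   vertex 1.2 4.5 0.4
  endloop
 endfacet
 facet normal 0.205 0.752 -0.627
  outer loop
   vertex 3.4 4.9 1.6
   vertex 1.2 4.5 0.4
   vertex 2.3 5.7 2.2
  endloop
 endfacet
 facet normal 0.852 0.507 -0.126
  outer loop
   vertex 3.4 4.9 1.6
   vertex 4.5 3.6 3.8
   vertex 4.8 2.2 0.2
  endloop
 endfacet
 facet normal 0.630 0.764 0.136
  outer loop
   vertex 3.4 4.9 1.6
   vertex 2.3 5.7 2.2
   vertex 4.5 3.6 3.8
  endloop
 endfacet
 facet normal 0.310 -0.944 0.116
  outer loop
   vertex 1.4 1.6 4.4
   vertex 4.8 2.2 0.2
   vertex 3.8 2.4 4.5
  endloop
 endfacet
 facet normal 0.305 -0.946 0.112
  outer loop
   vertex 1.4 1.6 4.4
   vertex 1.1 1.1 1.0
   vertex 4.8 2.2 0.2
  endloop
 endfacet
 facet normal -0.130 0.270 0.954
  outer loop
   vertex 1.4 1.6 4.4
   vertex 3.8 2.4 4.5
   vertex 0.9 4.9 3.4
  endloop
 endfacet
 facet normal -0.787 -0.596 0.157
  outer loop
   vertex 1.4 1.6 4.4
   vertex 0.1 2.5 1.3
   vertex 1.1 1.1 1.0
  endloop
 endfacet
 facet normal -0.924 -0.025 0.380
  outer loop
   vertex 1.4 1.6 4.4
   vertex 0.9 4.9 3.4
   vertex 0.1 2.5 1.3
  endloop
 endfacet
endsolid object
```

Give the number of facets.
16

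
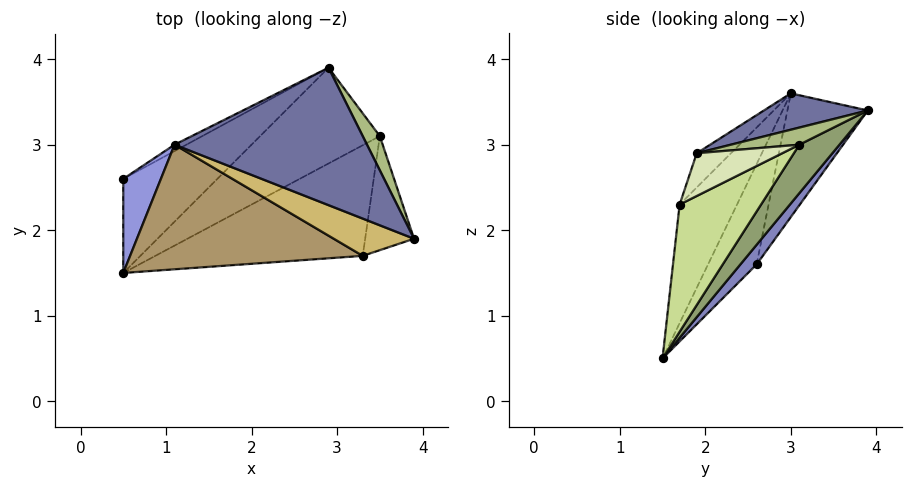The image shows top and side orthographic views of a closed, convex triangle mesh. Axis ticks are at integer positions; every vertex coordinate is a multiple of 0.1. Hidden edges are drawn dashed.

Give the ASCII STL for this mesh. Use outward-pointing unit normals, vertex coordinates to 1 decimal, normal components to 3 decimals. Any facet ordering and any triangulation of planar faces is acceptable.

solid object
 facet normal 0.183 -0.151 0.971
  outer loop
   vertex 1.1 3.0 3.6
   vertex 3.9 1.9 2.9
   vertex 2.9 3.9 3.4
  endloop
 endfacet
 facet normal 0.146 0.700 -0.700
  outer loop
   vertex 0.5 2.6 1.6
   vertex 2.9 3.9 3.4
   vertex 0.5 1.5 0.5
  endloop
 endfacet
 facet normal -0.883 -0.331 0.331
  outer loop
   vertex 0.5 2.6 1.6
   vertex 0.5 1.5 0.5
   vertex 1.1 3.0 3.6
  endloop
 endfacet
 facet normal -0.451 0.892 -0.043
  outer loop
   vertex 0.5 2.6 1.6
   vertex 1.1 3.0 3.6
   vertex 2.9 3.9 3.4
  endloop
 endfacet
 facet normal 0.301 0.597 -0.743
  outer loop
   vertex 3.5 3.1 3.0
   vertex 0.5 1.5 0.5
   vertex 2.9 3.9 3.4
  endloop
 endfacet
 facet normal 0.696 0.174 0.696
  outer loop
   vertex 3.5 3.1 3.0
   vertex 2.9 3.9 3.4
   vertex 3.9 1.9 2.9
  endloop
 endfacet
 facet normal 0.493 0.332 -0.804
  outer loop
   vertex 3.3 1.7 2.3
   vertex 0.5 1.5 0.5
   vertex 3.5 3.1 3.0
  endloop
 endfacet
 facet normal 0.634 0.272 -0.724
  outer loop
   vertex 3.3 1.7 2.3
   vertex 3.5 3.1 3.0
   vertex 3.9 1.9 2.9
  endloop
 endfacet
 facet normal -0.234 -0.857 0.460
  outer loop
   vertex 3.3 1.7 2.3
   vertex 1.1 3.0 3.6
   vertex 0.5 1.5 0.5
  endloop
 endfacet
 facet normal -0.209 -0.846 0.491
  outer loop
   vertex 3.3 1.7 2.3
   vertex 3.9 1.9 2.9
   vertex 1.1 3.0 3.6
  endloop
 endfacet
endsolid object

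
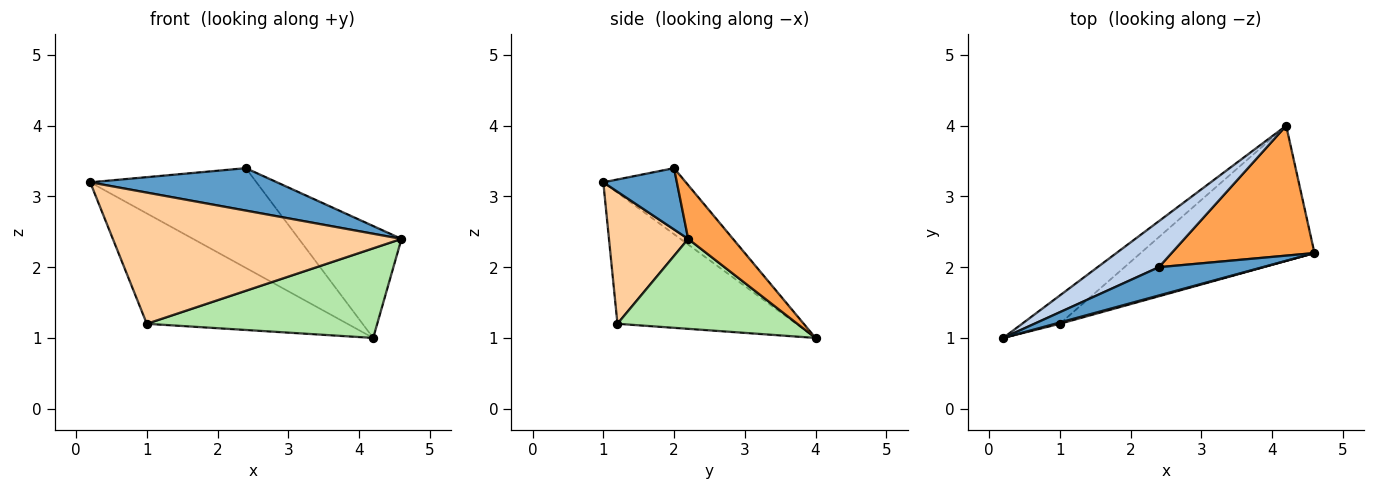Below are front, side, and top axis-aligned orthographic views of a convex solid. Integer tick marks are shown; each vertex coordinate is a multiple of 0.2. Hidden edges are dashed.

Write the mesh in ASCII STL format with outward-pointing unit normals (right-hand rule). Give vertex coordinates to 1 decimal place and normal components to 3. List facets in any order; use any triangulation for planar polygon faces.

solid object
 facet normal 0.311 -0.791 0.527
  outer loop
   vertex 2.4 2.0 3.4
   vertex 0.2 1.0 3.2
   vertex 4.6 2.2 2.4
  endloop
 endfacet
 facet normal -0.411 0.828 0.382
  outer loop
   vertex 2.4 2.0 3.4
   vertex 4.2 4.0 1.0
   vertex 0.2 1.0 3.2
  endloop
 endfacet
 facet normal 0.274 0.628 0.729
  outer loop
   vertex 2.4 2.0 3.4
   vertex 4.6 2.2 2.4
   vertex 4.2 4.0 1.0
  endloop
 endfacet
 facet normal 0.265 -0.964 0.009
  outer loop
   vertex 1.0 1.2 1.2
   vertex 4.6 2.2 2.4
   vertex 0.2 1.0 3.2
  endloop
 endfacet
 facet normal -0.653 0.733 -0.188
  outer loop
   vertex 1.0 1.2 1.2
   vertex 0.2 1.0 3.2
   vertex 4.2 4.0 1.0
  endloop
 endfacet
 facet normal 0.396 -0.507 -0.765
  outer loop
   vertex 1.0 1.2 1.2
   vertex 4.2 4.0 1.0
   vertex 4.6 2.2 2.4
  endloop
 endfacet
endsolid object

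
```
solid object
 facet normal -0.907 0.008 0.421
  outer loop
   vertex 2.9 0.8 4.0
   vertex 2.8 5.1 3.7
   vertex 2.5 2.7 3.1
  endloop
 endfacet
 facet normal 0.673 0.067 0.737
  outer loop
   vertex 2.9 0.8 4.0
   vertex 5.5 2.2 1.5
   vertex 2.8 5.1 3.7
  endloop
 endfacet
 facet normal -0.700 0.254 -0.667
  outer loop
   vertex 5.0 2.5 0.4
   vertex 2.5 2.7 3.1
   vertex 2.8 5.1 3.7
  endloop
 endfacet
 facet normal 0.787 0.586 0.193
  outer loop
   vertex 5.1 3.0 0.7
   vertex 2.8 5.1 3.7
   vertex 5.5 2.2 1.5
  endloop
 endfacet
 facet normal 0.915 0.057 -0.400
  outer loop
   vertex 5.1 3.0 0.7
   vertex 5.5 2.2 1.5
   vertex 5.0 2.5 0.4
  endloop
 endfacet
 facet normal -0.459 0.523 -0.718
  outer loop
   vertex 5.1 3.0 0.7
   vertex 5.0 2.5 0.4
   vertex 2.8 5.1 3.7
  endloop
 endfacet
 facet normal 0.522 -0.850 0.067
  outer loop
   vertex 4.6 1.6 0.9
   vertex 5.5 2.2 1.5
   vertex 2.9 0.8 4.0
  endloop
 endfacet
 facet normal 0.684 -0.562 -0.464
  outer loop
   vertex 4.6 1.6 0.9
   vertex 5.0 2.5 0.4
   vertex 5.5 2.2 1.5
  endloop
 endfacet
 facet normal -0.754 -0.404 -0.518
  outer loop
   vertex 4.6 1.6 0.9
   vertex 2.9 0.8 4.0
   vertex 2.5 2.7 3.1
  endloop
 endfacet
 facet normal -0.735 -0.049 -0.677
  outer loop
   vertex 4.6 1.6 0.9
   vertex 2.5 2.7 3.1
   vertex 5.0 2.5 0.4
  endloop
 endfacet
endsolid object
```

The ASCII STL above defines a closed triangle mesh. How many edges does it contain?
15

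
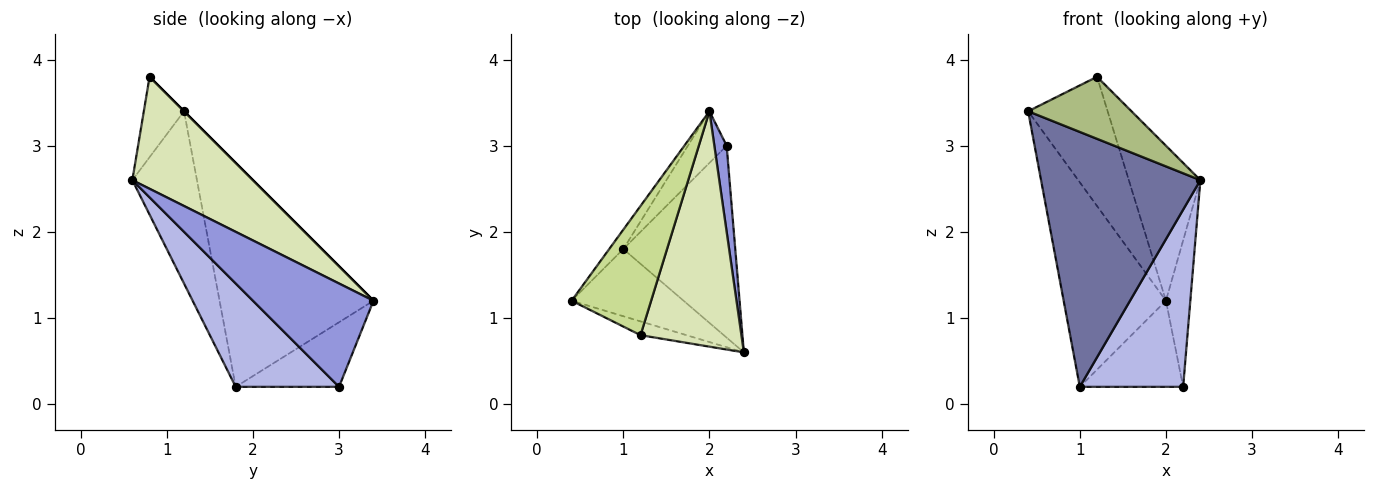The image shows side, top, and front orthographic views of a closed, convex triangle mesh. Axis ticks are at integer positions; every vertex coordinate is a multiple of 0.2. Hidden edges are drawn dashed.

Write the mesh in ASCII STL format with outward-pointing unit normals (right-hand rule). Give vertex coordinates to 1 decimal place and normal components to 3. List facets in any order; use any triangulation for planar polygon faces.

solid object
 facet normal -0.365 -0.900 -0.237
  outer loop
   vertex 1.0 1.8 0.2
   vertex 2.4 0.6 2.6
   vertex 0.4 1.2 3.4
  endloop
 endfacet
 facet normal -0.832 0.553 -0.052
  outer loop
   vertex 1.0 1.8 0.2
   vertex 0.4 1.2 3.4
   vertex 2.0 3.4 1.2
  endloop
 endfacet
 facet normal 0.974 0.197 0.116
  outer loop
   vertex 2.2 3.0 0.2
   vertex 2.0 3.4 1.2
   vertex 2.4 0.6 2.6
  endloop
 endfacet
 facet normal 0.561 -0.561 -0.608
  outer loop
   vertex 2.2 3.0 0.2
   vertex 2.4 0.6 2.6
   vertex 1.0 1.8 0.2
  endloop
 endfacet
 facet normal -0.651 0.651 -0.391
  outer loop
   vertex 2.2 3.0 0.2
   vertex 1.0 1.8 0.2
   vertex 2.0 3.4 1.2
  endloop
 endfacet
 facet normal -0.355 -0.913 -0.203
  outer loop
   vertex 1.2 0.8 3.8
   vertex 0.4 1.2 3.4
   vertex 2.4 0.6 2.6
  endloop
 endfacet
 facet normal 0.000 0.707 0.707
  outer loop
   vertex 1.2 0.8 3.8
   vertex 2.0 3.4 1.2
   vertex 0.4 1.2 3.4
  endloop
 endfacet
 facet normal 0.680 0.403 0.613
  outer loop
   vertex 1.2 0.8 3.8
   vertex 2.4 0.6 2.6
   vertex 2.0 3.4 1.2
  endloop
 endfacet
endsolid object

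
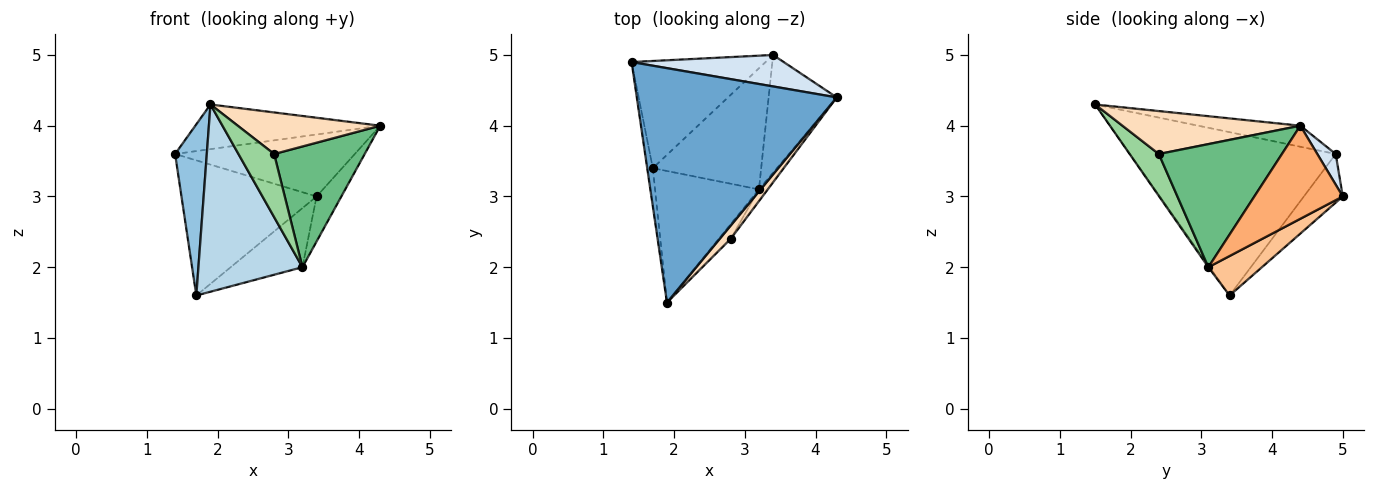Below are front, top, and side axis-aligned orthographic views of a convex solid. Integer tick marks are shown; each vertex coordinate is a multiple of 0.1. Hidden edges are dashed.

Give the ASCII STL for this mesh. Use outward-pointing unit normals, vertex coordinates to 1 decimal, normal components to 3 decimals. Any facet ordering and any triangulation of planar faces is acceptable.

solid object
 facet normal -0.103 0.186 0.977
  outer loop
   vertex 1.9 1.5 4.3
   vertex 4.3 4.4 4.0
   vertex 1.4 4.9 3.6
  endloop
 endfacet
 facet normal -0.988 -0.152 -0.034
  outer loop
   vertex 1.7 3.4 1.6
   vertex 1.9 1.5 4.3
   vertex 1.4 4.9 3.6
  endloop
 endfacet
 facet normal -0.010 -0.818 -0.575
  outer loop
   vertex 3.2 3.1 2.0
   vertex 1.9 1.5 4.3
   vertex 1.7 3.4 1.6
  endloop
 endfacet
 facet normal 0.091 0.888 0.451
  outer loop
   vertex 3.4 5.0 3.0
   vertex 1.4 4.9 3.6
   vertex 4.3 4.4 4.0
  endloop
 endfacet
 facet normal -0.220 0.764 -0.606
  outer loop
   vertex 3.4 5.0 3.0
   vertex 1.7 3.4 1.6
   vertex 1.4 4.9 3.6
  endloop
 endfacet
 facet normal 0.787 0.220 -0.576
  outer loop
   vertex 3.4 5.0 3.0
   vertex 4.3 4.4 4.0
   vertex 3.2 3.1 2.0
  endloop
 endfacet
 facet normal 0.311 0.417 -0.854
  outer loop
   vertex 3.4 5.0 3.0
   vertex 3.2 3.1 2.0
   vertex 1.7 3.4 1.6
  endloop
 endfacet
 facet normal 0.765 -0.613 0.196
  outer loop
   vertex 2.8 2.4 3.6
   vertex 4.3 4.4 4.0
   vertex 1.9 1.5 4.3
  endloop
 endfacet
 facet normal 0.804 -0.592 -0.058
  outer loop
   vertex 2.8 2.4 3.6
   vertex 3.2 3.1 2.0
   vertex 4.3 4.4 4.0
  endloop
 endfacet
 facet normal 0.624 -0.761 -0.177
  outer loop
   vertex 2.8 2.4 3.6
   vertex 1.9 1.5 4.3
   vertex 3.2 3.1 2.0
  endloop
 endfacet
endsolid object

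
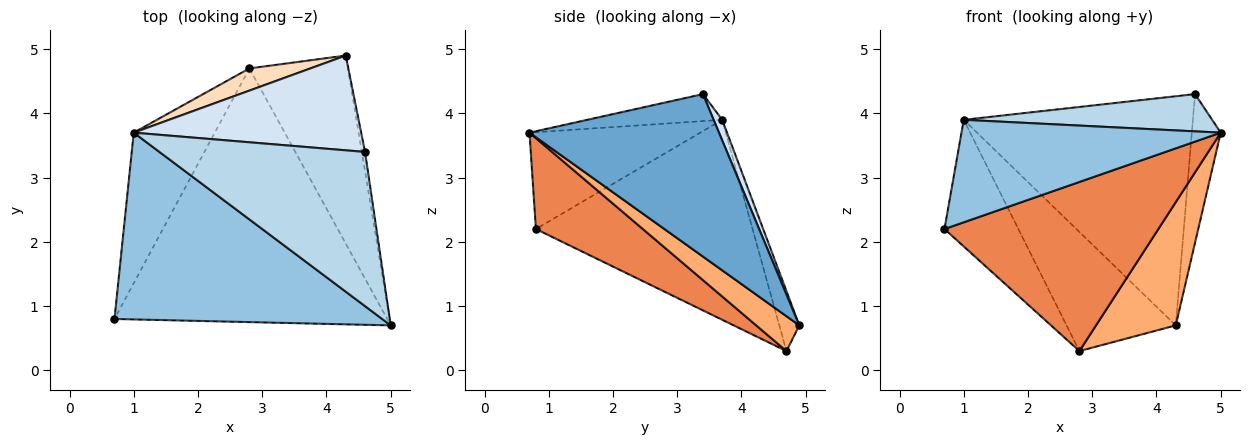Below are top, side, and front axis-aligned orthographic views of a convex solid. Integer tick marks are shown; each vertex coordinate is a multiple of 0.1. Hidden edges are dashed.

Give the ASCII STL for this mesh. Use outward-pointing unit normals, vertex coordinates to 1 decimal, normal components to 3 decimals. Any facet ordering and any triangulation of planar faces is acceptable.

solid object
 facet normal 0.988 0.151 -0.020
  outer loop
   vertex 4.6 3.4 4.3
   vertex 5.0 0.7 3.7
   vertex 4.3 4.9 0.7
  endloop
 endfacet
 facet normal -0.302 -0.459 0.836
  outer loop
   vertex 1.0 3.7 3.9
   vertex 0.7 0.8 2.2
   vertex 5.0 0.7 3.7
  endloop
 endfacet
 facet normal -0.127 -0.233 0.964
  outer loop
   vertex 1.0 3.7 3.9
   vertex 5.0 0.7 3.7
   vertex 4.6 3.4 4.3
  endloop
 endfacet
 facet normal 0.035 0.924 0.382
  outer loop
   vertex 1.0 3.7 3.9
   vertex 4.6 3.4 4.3
   vertex 4.3 4.9 0.7
  endloop
 endfacet
 facet normal 0.267 -0.535 -0.802
  outer loop
   vertex 2.8 4.7 0.3
   vertex 5.0 0.7 3.7
   vertex 0.7 0.8 2.2
  endloop
 endfacet
 facet normal 0.284 -0.526 -0.802
  outer loop
   vertex 2.8 4.7 0.3
   vertex 4.3 4.9 0.7
   vertex 5.0 0.7 3.7
  endloop
 endfacet
 facet normal -0.884 0.301 -0.358
  outer loop
   vertex 2.8 4.7 0.3
   vertex 0.7 0.8 2.2
   vertex 1.0 3.7 3.9
  endloop
 endfacet
 facet normal -0.177 0.968 0.180
  outer loop
   vertex 2.8 4.7 0.3
   vertex 1.0 3.7 3.9
   vertex 4.3 4.9 0.7
  endloop
 endfacet
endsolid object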